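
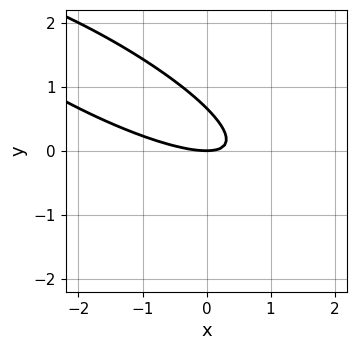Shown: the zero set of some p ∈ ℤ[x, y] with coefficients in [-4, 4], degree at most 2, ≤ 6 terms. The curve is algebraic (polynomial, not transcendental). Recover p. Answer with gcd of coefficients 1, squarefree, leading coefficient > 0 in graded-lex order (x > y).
(a) The degree is 2 — no degree-1 curve has this shape.
(b) Checking where it meets the axes: one x-axis crossing is at x = 0; it crosses the y-axis at the gridline y = 0.
(c) Fitting integer coefficients to these (and the overall shape) gives p.

x^2 + 3*x*y + 3*y^2 - 2*y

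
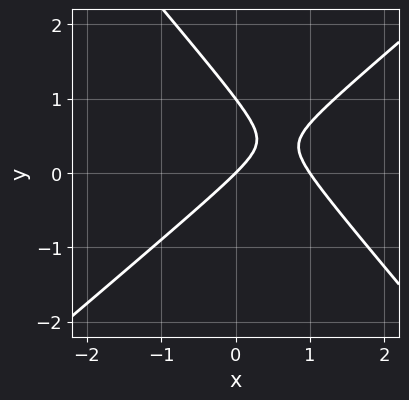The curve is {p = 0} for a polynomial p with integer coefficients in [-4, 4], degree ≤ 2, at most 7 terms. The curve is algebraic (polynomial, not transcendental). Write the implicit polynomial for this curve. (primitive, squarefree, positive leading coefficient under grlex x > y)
3*x^2 - x*y - 3*y^2 - 3*x + 3*y

1. deg p = 2. A generic line meets the curve in up to 2 points.
2. Reading off the gridlines: the y-axis gridline crossings are at y ∈ {0, 1}; the x-axis gridline crossings are at x ∈ {0, 1}.
3. Together with the visible shape, these determine p as stated.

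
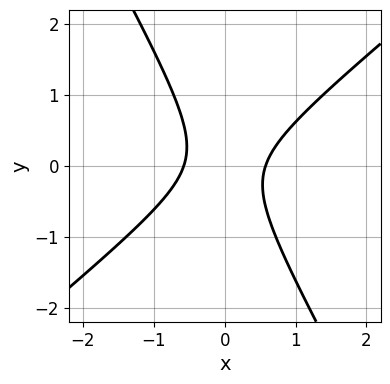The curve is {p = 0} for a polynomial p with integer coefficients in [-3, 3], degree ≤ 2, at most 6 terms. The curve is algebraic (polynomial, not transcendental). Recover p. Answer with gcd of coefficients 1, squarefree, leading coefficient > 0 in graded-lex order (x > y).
(a) deg p = 2.
(b) Observable constraints: no y-intercept at any integer in the box.
(c) These observations pin down the coefficients.

3*x^2 - 2*x*y - 2*y^2 - 1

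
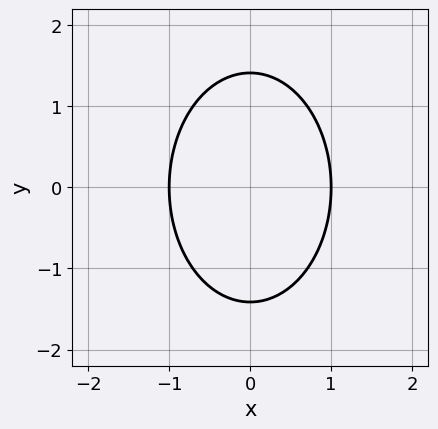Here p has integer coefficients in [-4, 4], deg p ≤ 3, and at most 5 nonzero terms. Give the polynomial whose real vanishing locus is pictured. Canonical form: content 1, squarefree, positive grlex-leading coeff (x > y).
2*x^2 + y^2 - 2

(a) deg p = 2.
(b) Symmetries: mirror symmetry x ↦ −x ⇒ only even powers of x; mirror symmetry y ↦ −y ⇒ only even powers of y.
(c) Observable constraints: among the integer gridlines, it crosses the x-axis at x ∈ {-1, 1}.
(d) The integer polynomial consistent with all of this is the stated p.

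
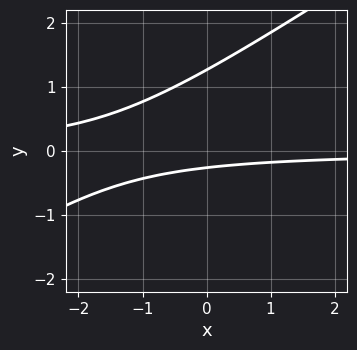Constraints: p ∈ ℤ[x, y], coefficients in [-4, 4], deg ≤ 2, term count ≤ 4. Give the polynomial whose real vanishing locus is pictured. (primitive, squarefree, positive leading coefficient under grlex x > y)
2*x*y - 3*y^2 + 3*y + 1

The degree is 2 — no degree-1 curve has this shape.
Against the integer gridlines: no x-intercept at any integer in the box.
Putting this together gives p.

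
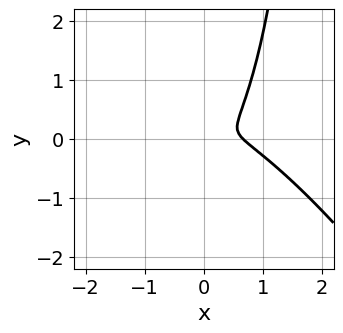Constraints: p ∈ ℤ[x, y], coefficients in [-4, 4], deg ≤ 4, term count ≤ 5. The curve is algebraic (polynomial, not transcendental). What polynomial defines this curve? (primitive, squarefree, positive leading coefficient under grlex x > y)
3*x^3 + 3*x^2*y + x*y^2 - 2*x^2 - 3*y^2

deg p = 3. The shape is more complex than any degree-2 curve.
Solving for integer coefficients yields p as stated.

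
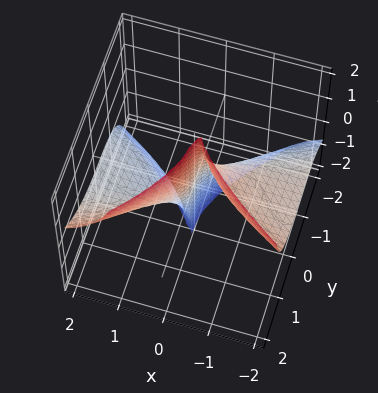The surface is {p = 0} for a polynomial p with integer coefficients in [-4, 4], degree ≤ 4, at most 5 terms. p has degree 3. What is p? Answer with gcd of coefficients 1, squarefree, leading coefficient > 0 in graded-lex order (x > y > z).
1. The degree is 3 — the shape is more complex than any degree-2 surface.
2. Against the integer gridlines: one x-axis crossing is at x = 0; every point of the z-axis in the box is on the surface.
3. Together with the visible shape, these determine p as stated.

3*x^2*z + 2*x*y*z - 2*y^3 + x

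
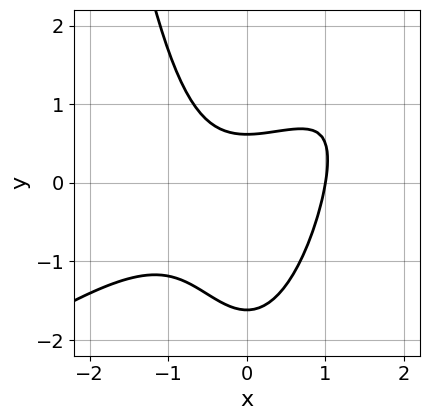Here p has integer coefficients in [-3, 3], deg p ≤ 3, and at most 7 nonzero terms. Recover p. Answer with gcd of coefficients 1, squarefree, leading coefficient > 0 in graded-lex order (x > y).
2*x^3 - 3*x^2*y + 2*y^2 + 2*y - 2

1. The degree is 3 — no degree-2 curve has this shape.
2. From the visible intercepts: it crosses the x-axis at the gridline x = 1.
3. Matching integer coefficients to the picture gives p.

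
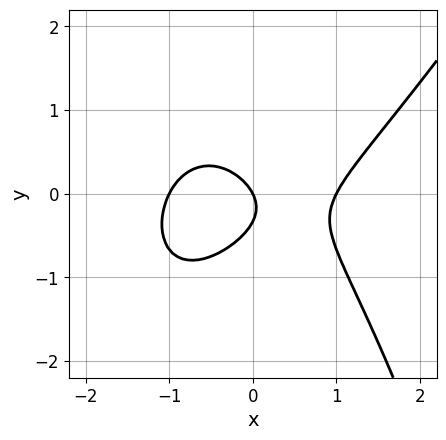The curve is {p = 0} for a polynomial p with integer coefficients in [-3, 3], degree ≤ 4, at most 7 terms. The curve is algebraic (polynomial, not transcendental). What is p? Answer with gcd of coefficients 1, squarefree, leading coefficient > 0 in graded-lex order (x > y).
2*x^3 - x^2*y - 3*y^2 - 2*x - y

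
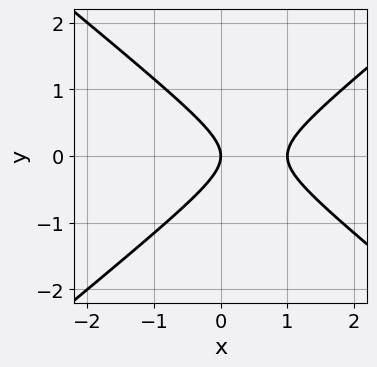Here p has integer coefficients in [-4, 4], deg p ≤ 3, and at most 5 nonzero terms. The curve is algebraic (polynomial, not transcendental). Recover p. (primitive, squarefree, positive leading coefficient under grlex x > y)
2*x^2 - 3*y^2 - 2*x

(a) The degree is 2 — the shape is more complex than any degree-1 curve.
(b) Symmetries: the y ↦ −y reflection is a symmetry, so y appears only in even powers.
(c) Observable constraints: it crosses the y-axis at the gridline y = 0; among the integer gridlines, it crosses the x-axis at x ∈ {0, 1}.
(d) Assembling these constraints gives the stated polynomial.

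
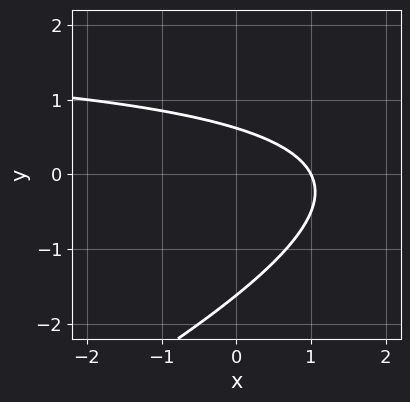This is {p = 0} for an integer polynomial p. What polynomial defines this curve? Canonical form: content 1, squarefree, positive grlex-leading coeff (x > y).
x*y - 2*y^2 - 2*x - 2*y + 2

(a) The degree is 2 — the shape is more complex than any degree-1 curve.
(b) Against the integer gridlines: it meets the x-axis at x = 1 (among the integer gridlines).
(c) Solving for integer coefficients yields p as stated.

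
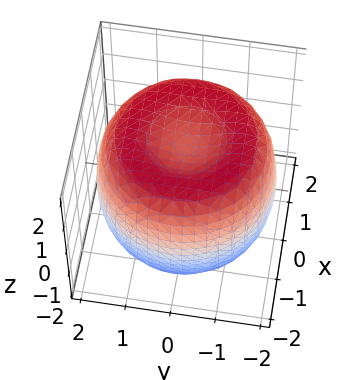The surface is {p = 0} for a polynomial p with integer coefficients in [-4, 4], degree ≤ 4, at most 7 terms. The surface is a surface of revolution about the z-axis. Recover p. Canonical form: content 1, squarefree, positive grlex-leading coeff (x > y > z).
deg p = 4.
Symmetry: the z-axis is an axis of rotation, so x and y enter only as x² + y².
Against the integer gridlines: a circular section at z = 0 has radius between 1 and 2.
Fitting integer coefficients to these (and the overall shape) gives p.

x^4 + 2*x^2*y^2 + y^4 - 3*x^2 - 3*y^2 + 2*z^2 - 3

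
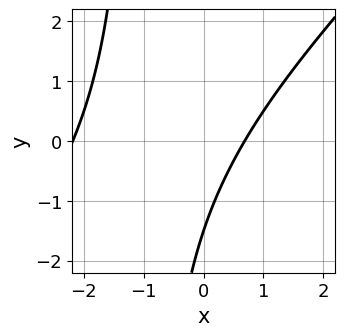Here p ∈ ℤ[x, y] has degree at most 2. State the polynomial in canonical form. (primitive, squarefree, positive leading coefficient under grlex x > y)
2*x^2 - 2*x*y + 3*x - 2*y - 3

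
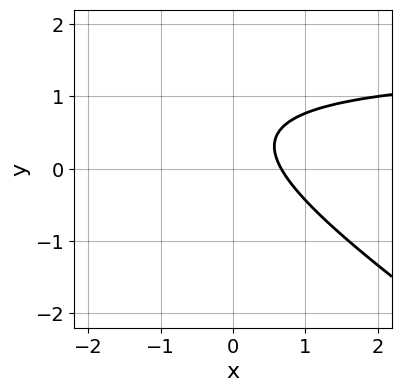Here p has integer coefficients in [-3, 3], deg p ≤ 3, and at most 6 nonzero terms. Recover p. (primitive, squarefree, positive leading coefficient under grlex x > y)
2*x*y + 3*y^2 - 3*x - 3*y + 2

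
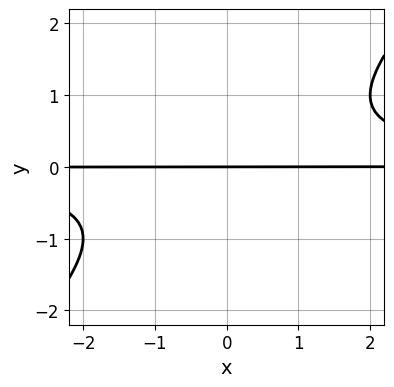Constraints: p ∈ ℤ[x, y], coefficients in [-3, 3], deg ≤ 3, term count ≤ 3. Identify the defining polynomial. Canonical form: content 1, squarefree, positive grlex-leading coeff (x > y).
x*y^2 - y^3 - y

1. The degree is 3 — a generic line meets the curve in up to 3 points.
2. Against the integer gridlines: every point of the x-axis in the box is on the curve; it crosses the y-axis at the gridline y = 0.
3. The integer polynomial consistent with all of this is the stated p.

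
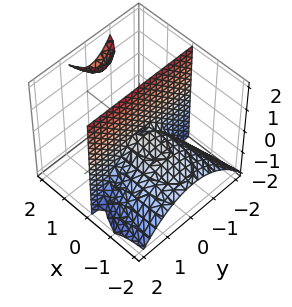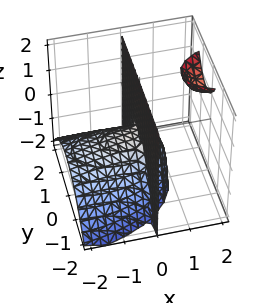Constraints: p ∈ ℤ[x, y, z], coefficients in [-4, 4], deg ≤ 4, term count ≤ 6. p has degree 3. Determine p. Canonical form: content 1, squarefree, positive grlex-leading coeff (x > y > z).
(a) There are 2 components. Treating them together as one polynomial.
(b) deg p = 3. A generic line meets the surface in up to 3 points.
(c) From the axis intercepts and sections: the visible z-axis segment lies entirely on the surface; every point of the y-axis in the box is on the surface; it crosses the x-axis at the gridline x = 0.
(d) Assembling these constraints gives the stated polynomial.

x^3 - 3*x^2*z + 3*x*y^2 + 3*x*z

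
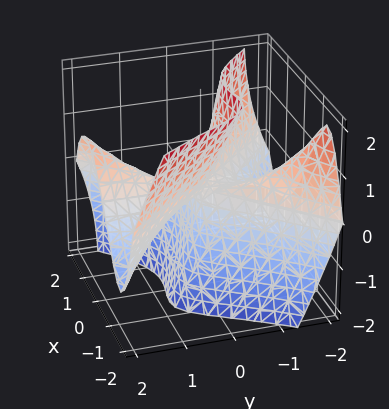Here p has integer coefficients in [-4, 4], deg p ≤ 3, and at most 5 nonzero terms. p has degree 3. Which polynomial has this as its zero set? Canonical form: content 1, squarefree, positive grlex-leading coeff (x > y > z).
deg p = 3. The shape is more complex than any degree-2 surface.
Observable constraints: every point of the y-axis in the box is on the surface; it crosses the z-axis at the gridline z = 0; one x-axis crossing is at x = 0.
Together with the visible shape, these determine p as stated.

2*x^3 - 2*x*y^2 + 3*y*z + z^2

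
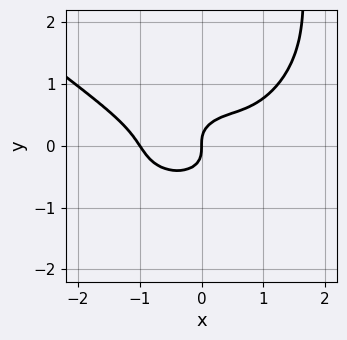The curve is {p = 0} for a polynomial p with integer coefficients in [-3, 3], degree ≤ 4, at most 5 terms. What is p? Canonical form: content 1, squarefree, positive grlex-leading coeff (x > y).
The degree is 4 — a generic line meets the curve in up to 4 points.
From the visible intercepts: it crosses the y-axis at the gridline y = 0; among the integer gridlines, it crosses the x-axis at x ∈ {-1, 0}.
The integer polynomial consistent with all of this is the stated p.

x^4 + 2*x*y^3 - 2*x^2*y - 3*y^3 + x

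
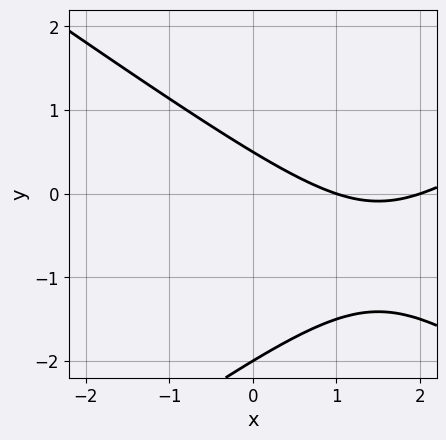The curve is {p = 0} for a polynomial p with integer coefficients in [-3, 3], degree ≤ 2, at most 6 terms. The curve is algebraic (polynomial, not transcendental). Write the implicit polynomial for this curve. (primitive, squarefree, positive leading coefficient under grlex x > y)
x^2 - 2*y^2 - 3*x - 3*y + 2

(a) The degree is 2 — a generic line meets the curve in up to 2 points.
(b) Observable constraints: among the integer gridlines, it crosses the x-axis at x ∈ {1, 2}; it meets the y-axis at y = -2 (among the integer gridlines).
(c) Fitting integer coefficients to these (and the overall shape) gives p.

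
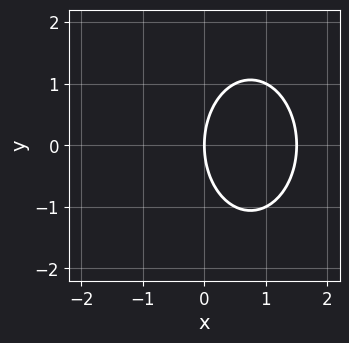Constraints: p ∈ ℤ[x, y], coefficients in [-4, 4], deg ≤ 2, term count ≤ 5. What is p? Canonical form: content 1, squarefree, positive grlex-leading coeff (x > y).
2*x^2 + y^2 - 3*x

First, degree: the shape is more complex than any degree-1 curve, so deg p = 2.
Then, symmetries: the y ↦ −y reflection is a symmetry, so y appears only in even powers.
Next, observable constraints: it crosses the y-axis at the gridline y = 0; it meets the x-axis at x = 0 (among the integer gridlines).
Finally, putting this together gives p.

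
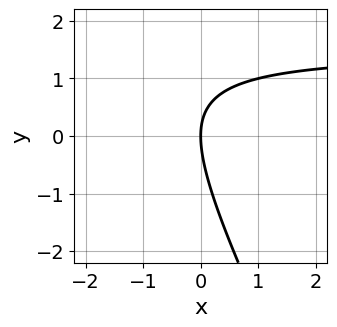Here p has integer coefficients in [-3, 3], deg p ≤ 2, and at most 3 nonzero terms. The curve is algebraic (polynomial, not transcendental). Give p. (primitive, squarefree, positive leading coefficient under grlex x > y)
2*x*y + y^2 - 3*x

1. The degree is 2 — a generic line meets the curve in up to 2 points.
2. Against the integer gridlines: it meets the y-axis at y = 0 (among the integer gridlines); it meets the x-axis at x = 0 (among the integer gridlines).
3. Fitting integer coefficients to these (and the overall shape) gives p.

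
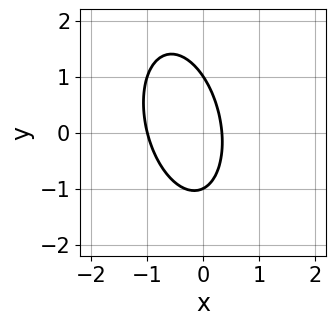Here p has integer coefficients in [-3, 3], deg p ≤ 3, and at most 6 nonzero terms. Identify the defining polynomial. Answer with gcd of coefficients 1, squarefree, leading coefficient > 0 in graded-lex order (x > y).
1. Degree: no degree-1 curve has this shape, so deg p = 2.
2. Against the integer gridlines: the y-axis gridline crossings are at y ∈ {-1, 1}; it meets the x-axis at x = -1 (among the integer gridlines).
3. Putting this together gives p.

3*x^2 + x*y + y^2 + 2*x - 1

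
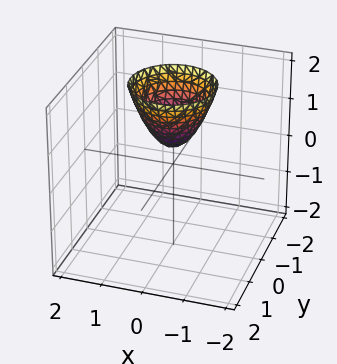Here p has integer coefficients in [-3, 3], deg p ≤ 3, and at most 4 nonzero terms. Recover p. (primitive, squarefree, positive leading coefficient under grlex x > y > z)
3*x^2 + 3*y^2 - 2*z + 1

First, the degree is 2 — a generic line meets the surface in up to 2 points.
Then, symmetries: rotational symmetry about the z-axis ⇒ p depends on x, y only through x² + y².
Then, from the visible intercepts: the surface avoids every integer x-axis point in the box; a circular section at z = 2 has radius exactly 1; it misses every integer gridline on the y-axis.
Finally, the integer polynomial consistent with all of this is the stated p.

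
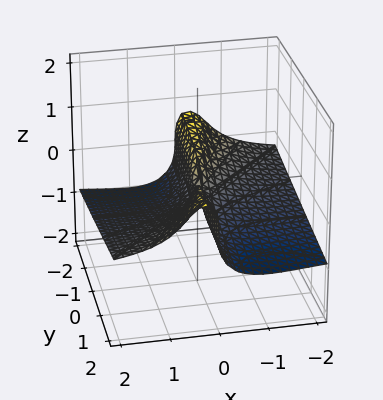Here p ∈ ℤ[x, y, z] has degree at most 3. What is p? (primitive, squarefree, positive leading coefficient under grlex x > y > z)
3*x^2*z + z^3 + 2*x^2 - x*y

First, deg p = 3.
Then, checking where it meets the axes: one x-axis crossing is at x = 0; one z-axis crossing is at z = 0.
Finally, fitting integer coefficients to these (and the overall shape) gives p.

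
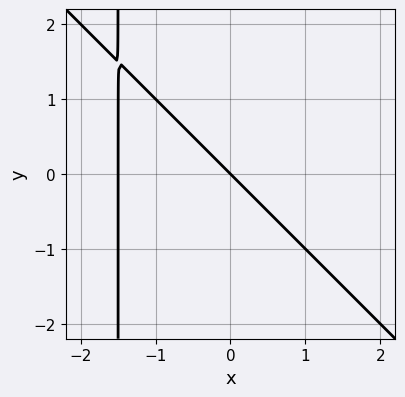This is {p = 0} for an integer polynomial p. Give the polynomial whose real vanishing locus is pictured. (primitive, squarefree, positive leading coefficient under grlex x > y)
2*x^2 + 2*x*y + 3*x + 3*y

Degree: no degree-1 curve has this shape, so deg p = 2.
Observable constraints: one y-axis crossing is at y = 0; it crosses the x-axis at the gridline x = 0.
These observations pin down the coefficients.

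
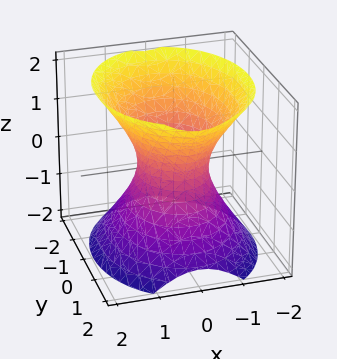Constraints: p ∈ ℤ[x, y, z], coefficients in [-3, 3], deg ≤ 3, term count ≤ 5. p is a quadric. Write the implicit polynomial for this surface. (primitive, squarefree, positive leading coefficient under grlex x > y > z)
3*x^2 + 2*y^2 - 2*z^2 - 2

Degree: one connected sheet with a waist; a quadric, so deg p = 2.
Symmetries: it's symmetric under x → −x, forcing even powers of x; the y ↦ −y reflection is a symmetry, so y appears only in even powers; mirror symmetry z ↦ −z ⇒ only even powers of z.
Reading off the gridlines: the y-axis gridline crossings are at y ∈ {-1, 1}; the surface avoids every integer z-axis point in the box.
Putting this together gives p.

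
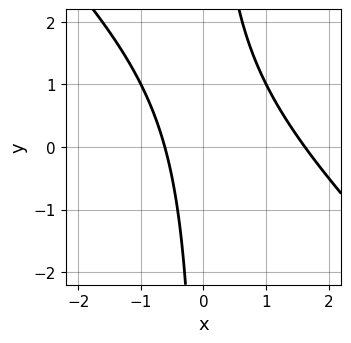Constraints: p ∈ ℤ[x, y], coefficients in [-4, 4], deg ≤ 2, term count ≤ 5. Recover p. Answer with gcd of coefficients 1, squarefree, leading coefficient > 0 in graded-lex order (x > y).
x^2 + x*y - x - 1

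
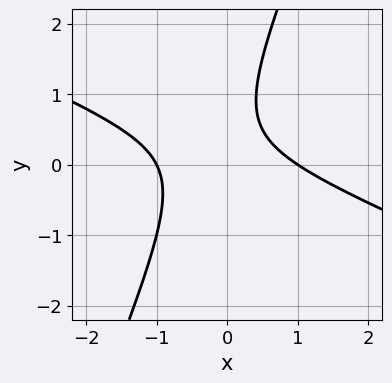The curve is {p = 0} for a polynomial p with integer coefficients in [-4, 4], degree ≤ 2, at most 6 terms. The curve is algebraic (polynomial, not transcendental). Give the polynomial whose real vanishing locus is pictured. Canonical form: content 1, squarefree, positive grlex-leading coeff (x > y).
x^2 + 2*x*y - y^2 + y - 1

1. The degree is 2 — the shape is more complex than any degree-1 curve.
2. From the visible intercepts: the curve avoids every integer y-axis point in the box; among the integer gridlines, it crosses the x-axis at x ∈ {-1, 1}.
3. The integer polynomial consistent with all of this is the stated p.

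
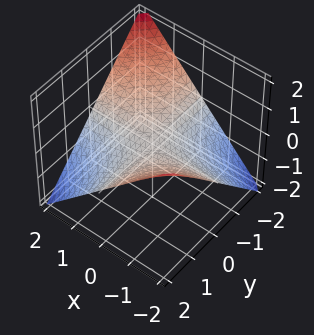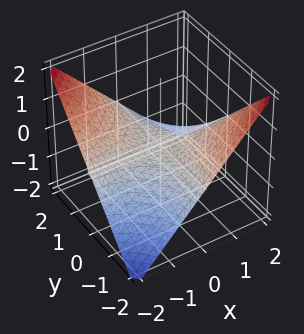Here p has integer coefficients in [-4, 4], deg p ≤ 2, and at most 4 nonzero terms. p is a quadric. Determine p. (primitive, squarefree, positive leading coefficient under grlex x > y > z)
x*y + 2*z

Degree: a hyperbolic paraboloid; a quadric, so deg p = 2.
Checking where it meets the axes: it crosses the z-axis at the gridline z = 0; every point of the y-axis in the box is on the surface.
Matching integer coefficients to the picture gives p.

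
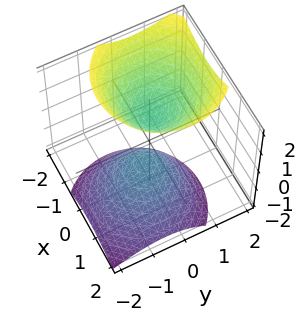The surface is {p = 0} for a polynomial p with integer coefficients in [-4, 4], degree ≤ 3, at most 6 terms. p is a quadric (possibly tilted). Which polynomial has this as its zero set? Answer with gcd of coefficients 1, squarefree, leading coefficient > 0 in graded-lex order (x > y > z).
I count 2 distinct pieces. Treating them together as one polynomial.
deg p = 2. No degree-1 surface has this shape.
Observable constraints: it misses every integer gridline on the x-axis; no y-intercept at any integer in the box.
Fitting integer coefficients to these (and the overall shape) gives p.

3*x^2 + 2*x*z + 3*y^2 - 2*y*z - 2*z^2 + 1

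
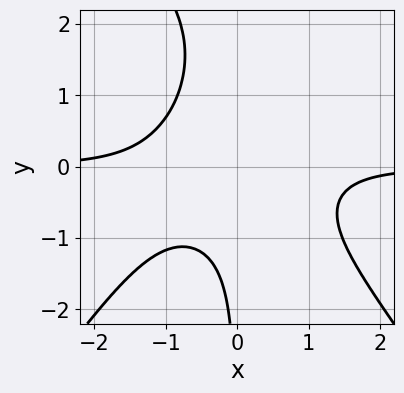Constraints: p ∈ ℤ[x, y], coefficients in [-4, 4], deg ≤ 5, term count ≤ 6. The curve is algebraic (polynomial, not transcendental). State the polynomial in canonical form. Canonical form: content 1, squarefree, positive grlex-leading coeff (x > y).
(a) The degree is 4 — no degree-3 curve has this shape.
(b) Against the integer gridlines: it misses every integer gridline on the y-axis; no x-intercept at any integer in the box.
(c) Putting this together gives p.

2*x^3*y - x*y^3 + 2*x*y^2 + 2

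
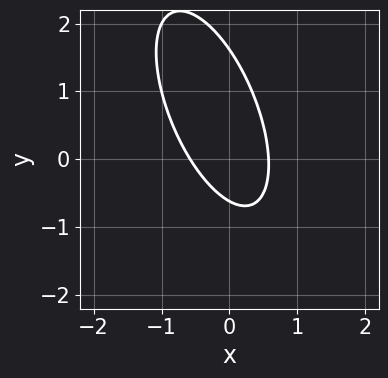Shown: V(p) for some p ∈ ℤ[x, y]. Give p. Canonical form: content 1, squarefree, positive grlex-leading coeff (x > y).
The degree is 2 — the shape is more complex than any degree-1 curve.
Solving for integer coefficients yields p as stated.

3*x^2 + 2*x*y + y^2 - y - 1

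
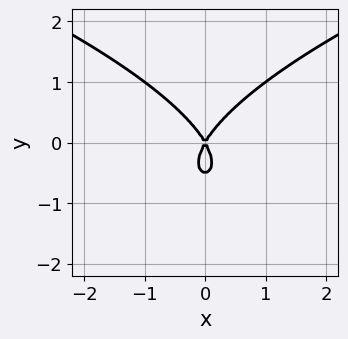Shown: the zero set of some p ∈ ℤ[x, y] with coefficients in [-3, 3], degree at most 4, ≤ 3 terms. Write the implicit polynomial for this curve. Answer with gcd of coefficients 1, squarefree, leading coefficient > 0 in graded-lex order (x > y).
2*y^3 - 3*x^2 + y^2

1. The degree is 3 — a generic line meets the curve in up to 3 points.
2. Symmetries: it's symmetric under x → −x, forcing even powers of x.
3. Observable constraints: one y-axis crossing is at y = 0; one x-axis crossing is at x = 0.
4. Together with the visible shape, these determine p as stated.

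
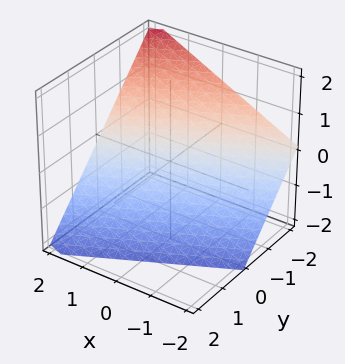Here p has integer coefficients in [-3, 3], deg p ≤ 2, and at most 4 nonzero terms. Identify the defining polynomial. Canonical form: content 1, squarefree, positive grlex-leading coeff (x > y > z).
x - 2*y - 2*z - 2

1. Degree: every cross-section is a straight line — this is a plane, so deg p = 1.
2. Reading off the gridlines: it crosses the y-axis at the gridline y = -1; it meets the z-axis at z = -1 (among the integer gridlines); it crosses the x-axis at the gridline x = 2.
3. Together with the visible shape, these determine p as stated.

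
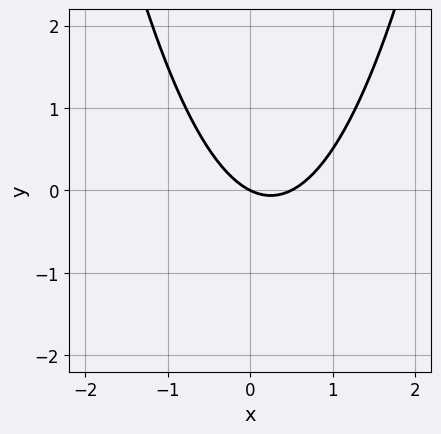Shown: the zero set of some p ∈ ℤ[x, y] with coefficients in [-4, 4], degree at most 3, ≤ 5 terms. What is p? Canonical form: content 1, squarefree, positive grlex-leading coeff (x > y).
2*x^2 - x - 2*y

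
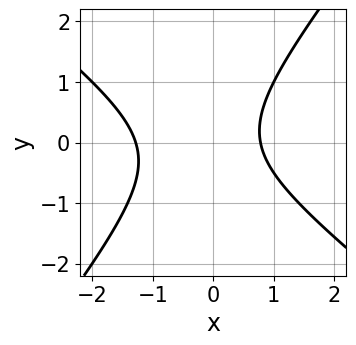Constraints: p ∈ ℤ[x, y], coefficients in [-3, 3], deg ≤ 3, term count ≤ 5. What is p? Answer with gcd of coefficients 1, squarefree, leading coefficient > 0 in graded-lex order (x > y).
2*x^2 + x*y - 2*y^2 + x - 2

1. The degree is 2 — no degree-1 curve has this shape.
2. From the visible intercepts: it misses every integer gridline on the y-axis.
3. Solving for integer coefficients yields p as stated.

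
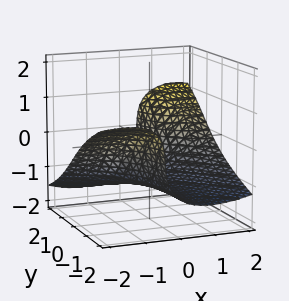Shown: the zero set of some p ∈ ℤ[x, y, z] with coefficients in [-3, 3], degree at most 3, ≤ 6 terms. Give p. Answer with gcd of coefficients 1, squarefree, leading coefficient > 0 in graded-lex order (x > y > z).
2*x^2*z - x*z^2 + 2*z^3 - 3*x*y + 3

The degree is 3 — the shape is more complex than any degree-2 surface.
From the axis intercepts and sections: no y-intercept at any integer in the box; no x-intercept at any integer in the box.
Matching integer coefficients to the picture gives p.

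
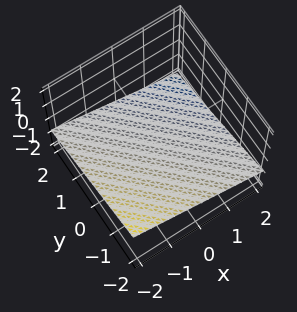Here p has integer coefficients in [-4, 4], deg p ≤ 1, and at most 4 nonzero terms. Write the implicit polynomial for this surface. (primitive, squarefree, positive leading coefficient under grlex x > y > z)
x + y + 3*z + 2

1. Degree: the surface is flat (a plane), so deg p = 1.
2. From the visible intercepts: one y-axis crossing is at y = -2; one x-axis crossing is at x = -2.
3. Putting this together gives p.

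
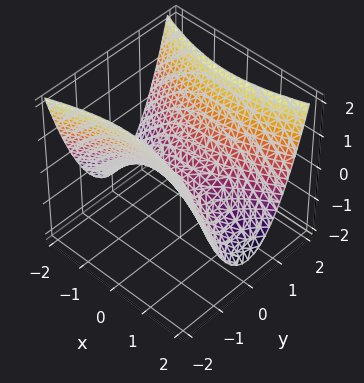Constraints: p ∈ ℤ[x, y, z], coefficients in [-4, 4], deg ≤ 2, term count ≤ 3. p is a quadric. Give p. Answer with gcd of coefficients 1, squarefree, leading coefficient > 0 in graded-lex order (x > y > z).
(a) The degree is 2 — a hyperbolic paraboloid; a quadric.
(b) Symmetries: the x ↦ −x reflection is a symmetry, so x appears only in even powers; mirror symmetry y ↦ −y ⇒ only even powers of y.
(c) Checking where it meets the axes: it crosses the z-axis at the gridline z = 0; it meets the x-axis at x = 0 (among the integer gridlines); one y-axis crossing is at y = 0.
(d) Matching integer coefficients to the picture gives p.

x^2 - 3*y^2 + 3*z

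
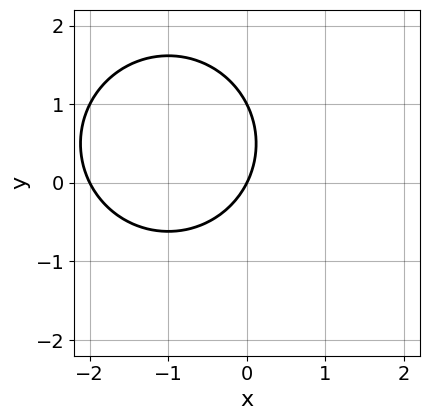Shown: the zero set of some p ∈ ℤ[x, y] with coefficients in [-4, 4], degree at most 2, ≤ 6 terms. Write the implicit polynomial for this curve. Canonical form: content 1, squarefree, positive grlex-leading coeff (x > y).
x^2 + y^2 + 2*x - y

The degree is 2 — a generic line meets the curve in up to 2 points.
Against the integer gridlines: among the integer gridlines, it crosses the y-axis at y ∈ {0, 1}; the x-axis gridline crossings are at x ∈ {-2, 0}.
These observations pin down the coefficients.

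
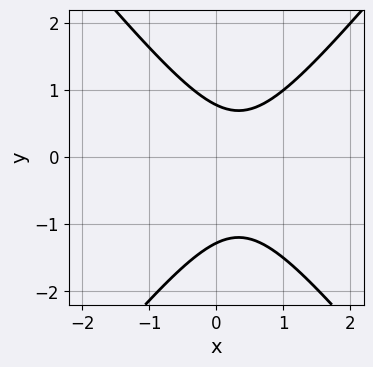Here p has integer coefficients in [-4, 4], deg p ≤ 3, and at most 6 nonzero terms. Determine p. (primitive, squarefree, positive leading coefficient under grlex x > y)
3*x^2 - 2*y^2 - 2*x - y + 2

1. deg p = 2.
2. From the visible intercepts: it misses every integer gridline on the x-axis.
3. Putting this together gives p.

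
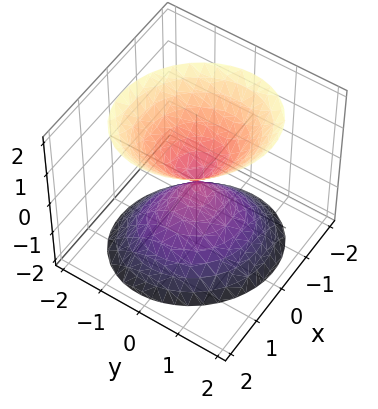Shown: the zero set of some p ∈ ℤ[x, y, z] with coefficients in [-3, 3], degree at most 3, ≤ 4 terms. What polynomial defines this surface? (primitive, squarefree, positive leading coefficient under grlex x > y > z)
1. The picture has 2 separate pieces.
2. Degree: the shape is more complex than any degree-1 surface, so deg p = 2.
3. Against the integer gridlines: one x-axis crossing is at x = 0; it meets the z-axis at z = 0 (among the integer gridlines); it meets the y-axis at y = 0 (among the integer gridlines).
4. Together with the visible shape, these determine p as stated.

3*x^2 + x*y + 3*y^2 - 2*z^2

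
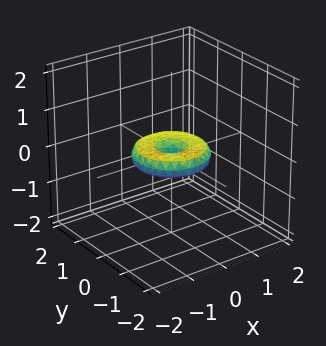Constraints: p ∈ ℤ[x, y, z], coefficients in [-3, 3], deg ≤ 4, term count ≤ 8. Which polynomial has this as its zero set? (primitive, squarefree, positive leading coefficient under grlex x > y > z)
deg p = 4. The shape is more complex than any degree-3 surface.
By symmetry, every cross-section ⟂ z is a circle, so x, y appear only via x² + y².
Checking where it meets the axes: the y-axis gridline crossings are at y ∈ {-1, 0, 1}; the x-axis gridline crossings are at x ∈ {-1, 0, 1}; it meets the z-axis at z = 0 (among the integer gridlines); a circular section at z = 0 has radius exactly 1.
Fitting integer coefficients to these (and the overall shape) gives p.

x^4 + 2*x^2*y^2 + y^4 - x^2 - y^2 + 3*z^2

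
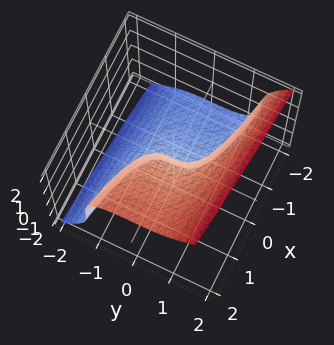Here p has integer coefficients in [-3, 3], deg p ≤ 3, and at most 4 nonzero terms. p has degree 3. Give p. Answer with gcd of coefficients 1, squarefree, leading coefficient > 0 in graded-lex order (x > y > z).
3*y^3 - 2*z^3 + 3*x

1. Degree: a generic line meets the surface in up to 3 points, so deg p = 3.
2. Checking where it meets the axes: it meets the z-axis at z = 0 (among the integer gridlines); it meets the y-axis at y = 0 (among the integer gridlines).
3. The integer polynomial consistent with all of this is the stated p.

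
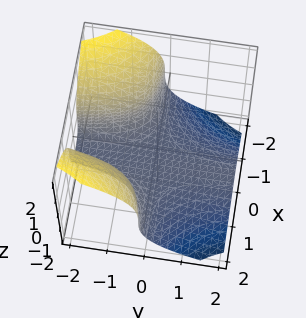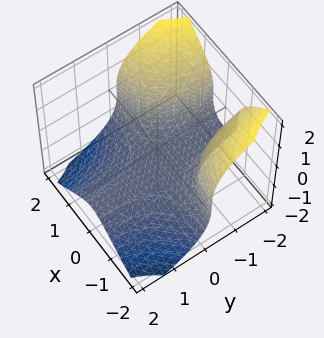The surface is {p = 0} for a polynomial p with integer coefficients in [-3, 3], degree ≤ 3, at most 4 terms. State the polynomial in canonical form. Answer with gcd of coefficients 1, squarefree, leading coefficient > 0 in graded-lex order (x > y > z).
3*x^2*y + 2*z^3 + 2

1. Degree: no degree-2 surface has this shape, so deg p = 3.
2. Checking where it meets the axes: one z-axis crossing is at z = -1; it misses every integer gridline on the y-axis; no x-intercept at any integer in the box.
3. The integer polynomial consistent with all of this is the stated p.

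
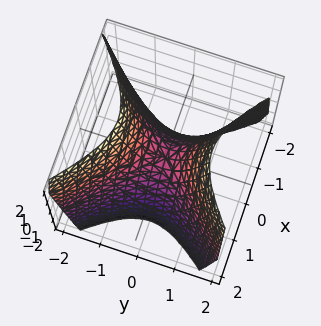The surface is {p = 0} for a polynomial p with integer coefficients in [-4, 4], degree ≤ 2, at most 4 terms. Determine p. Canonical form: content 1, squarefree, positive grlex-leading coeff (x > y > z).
3*x^2 - 3*y^2 + 2*z

1. deg p = 2. A hyperbolic paraboloid; a quadric.
2. Symmetries: mirror symmetry x ↦ −x ⇒ only even powers of x; the y ↦ −y reflection is a symmetry, so y appears only in even powers.
3. Checking where it meets the axes: it meets the x-axis at x = 0 (among the integer gridlines); one y-axis crossing is at y = 0.
4. These observations pin down the coefficients.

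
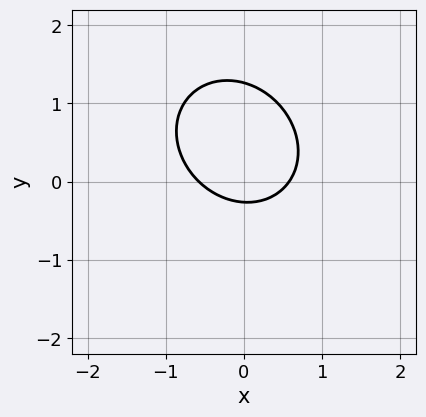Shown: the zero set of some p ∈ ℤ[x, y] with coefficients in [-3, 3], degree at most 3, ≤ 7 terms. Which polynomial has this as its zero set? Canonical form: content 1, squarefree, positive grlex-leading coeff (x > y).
(a) The degree is 2 — the shape is more complex than any degree-1 curve.
(b) Putting this together gives p.

3*x^2 + x*y + 3*y^2 - 3*y - 1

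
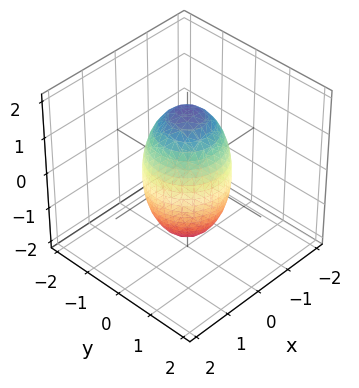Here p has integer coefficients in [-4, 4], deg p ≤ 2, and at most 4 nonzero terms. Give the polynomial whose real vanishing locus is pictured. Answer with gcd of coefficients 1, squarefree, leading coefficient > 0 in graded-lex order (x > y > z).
(a) Degree: the shape is more complex than any degree-1 surface, so deg p = 2.
(b) Symmetry: the surface is invariant under rotation about z: p = q(x² + y², z).
(c) From the axis intercepts and sections: among the integer gridlines, it crosses the y-axis at y ∈ {-1, 1}; among the integer gridlines, it crosses the x-axis at x ∈ {-1, 1}.
(d) The integer polynomial consistent with all of this is the stated p.

3*x^2 + 3*y^2 + z^2 - 3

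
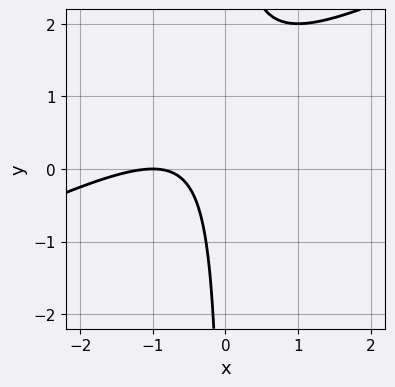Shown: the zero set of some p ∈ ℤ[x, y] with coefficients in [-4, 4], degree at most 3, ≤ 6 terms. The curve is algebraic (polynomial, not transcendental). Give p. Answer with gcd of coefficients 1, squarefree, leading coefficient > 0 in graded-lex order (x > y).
x^2 - 2*x*y + 2*x + 1

1. The degree is 2 — no degree-1 curve has this shape.
2. Observable constraints: it misses every integer gridline on the y-axis; it meets the x-axis at x = -1 (among the integer gridlines).
3. Solving for integer coefficients yields p as stated.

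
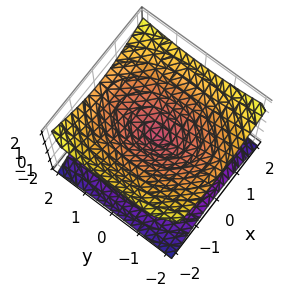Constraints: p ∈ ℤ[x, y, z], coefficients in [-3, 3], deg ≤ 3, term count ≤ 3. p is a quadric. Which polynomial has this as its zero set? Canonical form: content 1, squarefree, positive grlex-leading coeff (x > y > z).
2*x^2 + y^2 - 3*z^2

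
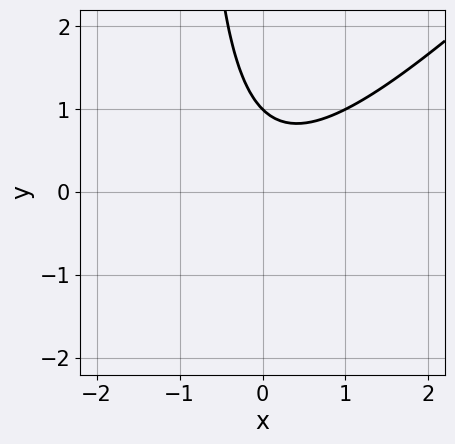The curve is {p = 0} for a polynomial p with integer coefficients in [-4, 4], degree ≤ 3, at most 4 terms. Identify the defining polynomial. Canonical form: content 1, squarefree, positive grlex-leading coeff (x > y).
(a) deg p = 2. A generic line meets the curve in up to 2 points.
(b) Observable constraints: it misses every integer gridline on the x-axis; it meets the y-axis at y = 1 (among the integer gridlines).
(c) These observations pin down the coefficients.

x^2 - x*y - y + 1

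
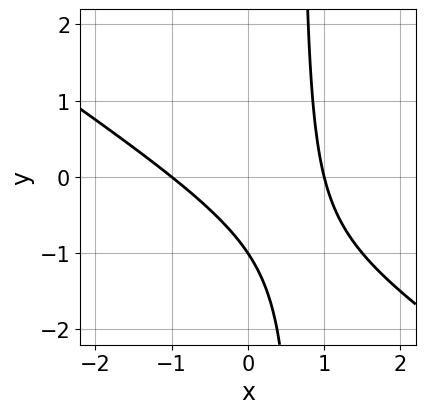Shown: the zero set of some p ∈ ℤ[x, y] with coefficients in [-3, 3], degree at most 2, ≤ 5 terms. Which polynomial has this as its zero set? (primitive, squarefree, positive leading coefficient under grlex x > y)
First, deg p = 2. A generic line meets the curve in up to 2 points.
Then, reading off the gridlines: it crosses the y-axis at the gridline y = -1; the x-axis gridline crossings are at x ∈ {-1, 1}.
Finally, putting this together gives p.

2*x^2 + 3*x*y - 2*y - 2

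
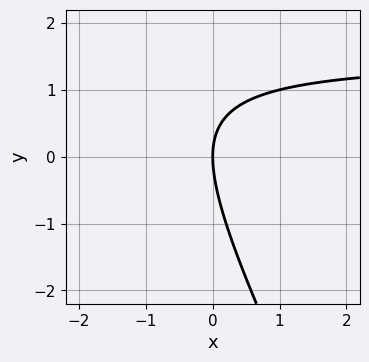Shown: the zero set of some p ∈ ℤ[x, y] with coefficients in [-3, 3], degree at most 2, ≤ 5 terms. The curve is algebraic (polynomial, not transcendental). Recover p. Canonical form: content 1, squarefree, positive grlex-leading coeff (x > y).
2*x*y + y^2 - 3*x

(a) deg p = 2.
(b) Checking where it meets the axes: it meets the y-axis at y = 0 (among the integer gridlines); it crosses the x-axis at the gridline x = 0.
(c) Matching integer coefficients to the picture gives p.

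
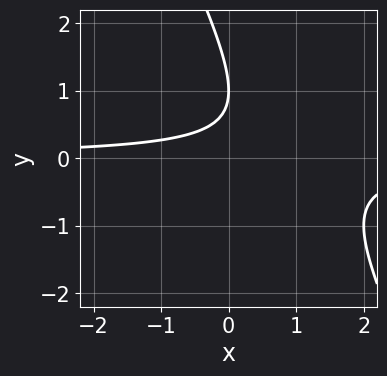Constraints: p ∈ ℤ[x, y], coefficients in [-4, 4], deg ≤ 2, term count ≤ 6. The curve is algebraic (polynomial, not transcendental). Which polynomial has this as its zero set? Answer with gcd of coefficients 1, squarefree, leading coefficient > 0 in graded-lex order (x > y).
1. Degree: a generic line meets the curve in up to 2 points, so deg p = 2.
2. Reading off the gridlines: it meets the y-axis at y = 1 (among the integer gridlines); no x-intercept at any integer in the box.
3. Assembling these constraints gives the stated polynomial.

2*x*y + y^2 - 2*y + 1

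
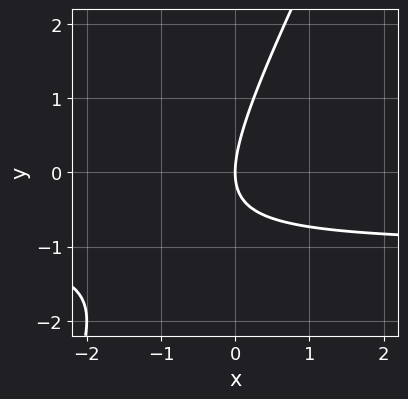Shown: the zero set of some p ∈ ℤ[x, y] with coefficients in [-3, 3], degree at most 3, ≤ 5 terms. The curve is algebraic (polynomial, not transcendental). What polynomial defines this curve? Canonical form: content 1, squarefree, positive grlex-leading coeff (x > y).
2*x*y - y^2 + 2*x

1. Degree: no degree-1 curve has this shape, so deg p = 2.
2. From the axis intercepts and sections: it meets the y-axis at y = 0 (among the integer gridlines); one x-axis crossing is at x = 0.
3. Assembling these constraints gives the stated polynomial.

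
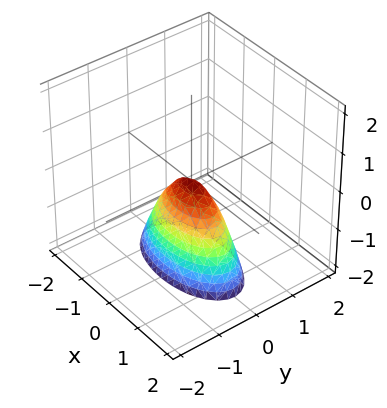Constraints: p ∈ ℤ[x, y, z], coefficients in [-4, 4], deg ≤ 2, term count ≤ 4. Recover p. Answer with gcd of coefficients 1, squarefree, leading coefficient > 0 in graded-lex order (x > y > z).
x^2 + 3*y^2 + z

1. deg p = 2. A single bowl opening along one axis; a quadric.
2. Symmetries: mirror symmetry x ↦ −x ⇒ only even powers of x; it's symmetric under y → −y, forcing even powers of y.
3. From the axis intercepts and sections: it meets the x-axis at x = 0 (among the integer gridlines); it meets the y-axis at y = 0 (among the integer gridlines); it crosses the z-axis at the gridline z = 0.
4. Fitting integer coefficients to these (and the overall shape) gives p.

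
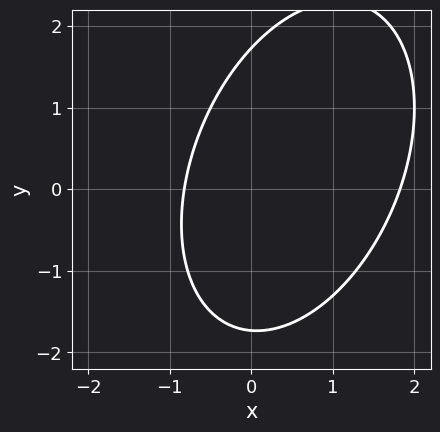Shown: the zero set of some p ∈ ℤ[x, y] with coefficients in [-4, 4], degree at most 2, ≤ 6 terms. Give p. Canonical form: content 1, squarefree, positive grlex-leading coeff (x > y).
The degree is 2 — a generic line meets the curve in up to 2 points.
The integer polynomial consistent with all of this is the stated p.

2*x^2 - x*y + y^2 - 2*x - 3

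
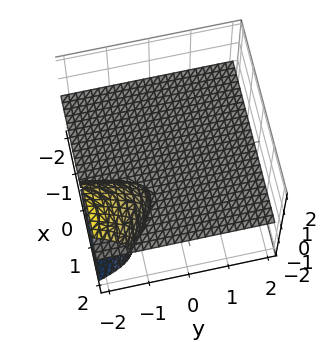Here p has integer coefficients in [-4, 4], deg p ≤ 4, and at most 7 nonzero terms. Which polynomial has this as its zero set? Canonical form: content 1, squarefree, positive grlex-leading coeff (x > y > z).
First, there are 2 components. Treating them together as one polynomial.
Next, the degree is 3 — no degree-2 surface has this shape.
Next, observable constraints: the visible y-axis segment lies entirely on the surface; every point of the x-axis in the box is on the surface; it crosses the z-axis at the gridline z = 0.
Finally, matching integer coefficients to the picture gives p.

3*x^2*z + 3*x*y*z + 2*z^3 - 3*x*z + 2*z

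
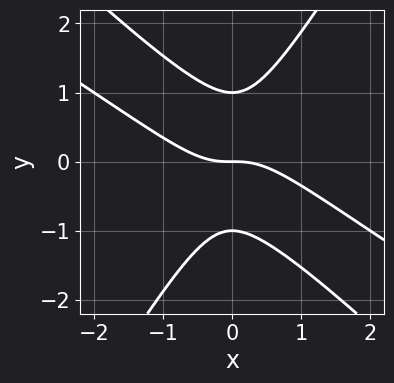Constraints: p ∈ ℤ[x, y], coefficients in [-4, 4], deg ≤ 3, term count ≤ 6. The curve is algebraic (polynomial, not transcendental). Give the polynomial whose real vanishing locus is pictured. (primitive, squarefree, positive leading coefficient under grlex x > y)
Degree: a generic line meets the curve in up to 3 points, so deg p = 3.
Reading off the gridlines: among the integer gridlines, it crosses the y-axis at y ∈ {-1, 0, 1}; it meets the x-axis at x = 0 (among the integer gridlines).
Solving for integer coefficients yields p as stated.

x^3 + 2*x^2*y - y^3 + y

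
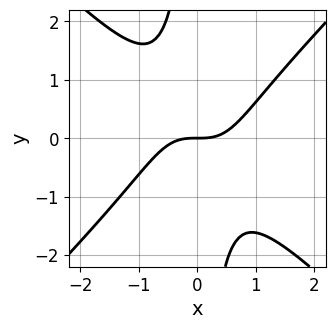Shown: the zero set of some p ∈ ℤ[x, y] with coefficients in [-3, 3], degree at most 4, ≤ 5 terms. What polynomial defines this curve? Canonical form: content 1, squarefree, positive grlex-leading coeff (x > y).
x^3 - x*y^2 - y

1. deg p = 3.
2. Against the integer gridlines: it crosses the y-axis at the gridline y = 0; it meets the x-axis at x = 0 (among the integer gridlines).
3. These observations pin down the coefficients.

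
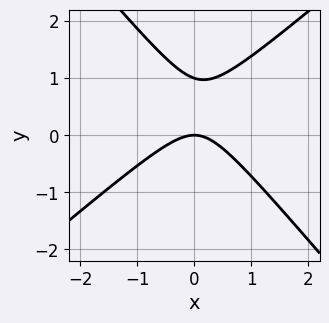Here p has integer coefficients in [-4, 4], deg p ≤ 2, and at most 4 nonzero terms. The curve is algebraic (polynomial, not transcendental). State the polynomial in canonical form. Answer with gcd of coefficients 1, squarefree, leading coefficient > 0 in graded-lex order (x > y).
1. The degree is 2 — the shape is more complex than any degree-1 curve.
2. From the axis intercepts and sections: one x-axis crossing is at x = 0; among the integer gridlines, it crosses the y-axis at y ∈ {0, 1}.
3. Assembling these constraints gives the stated polynomial.

3*x^2 - x*y - 3*y^2 + 3*y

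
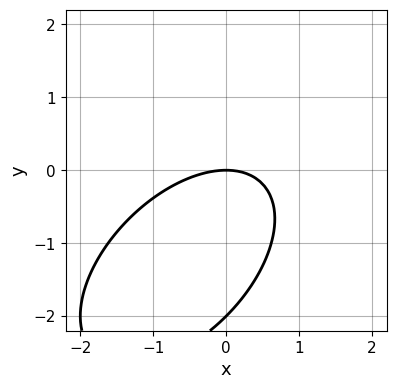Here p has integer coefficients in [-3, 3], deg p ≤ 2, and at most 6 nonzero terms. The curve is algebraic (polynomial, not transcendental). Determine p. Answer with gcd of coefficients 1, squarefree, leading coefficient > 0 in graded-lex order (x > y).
(a) deg p = 2.
(b) Against the integer gridlines: among the integer gridlines, it crosses the y-axis at y ∈ {-2, 0}; it meets the x-axis at x = 0 (among the integer gridlines).
(c) Matching integer coefficients to the picture gives p.

x^2 - x*y + y^2 + 2*y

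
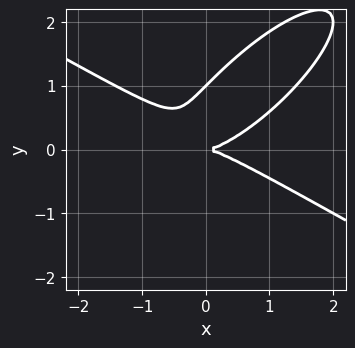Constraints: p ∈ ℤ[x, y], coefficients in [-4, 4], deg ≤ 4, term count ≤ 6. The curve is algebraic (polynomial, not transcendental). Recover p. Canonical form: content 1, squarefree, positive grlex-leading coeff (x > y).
x^3 - 2*x*y^2 + 2*y^3 - 2*y^2

deg p = 3. No degree-2 curve has this shape.
Reading off the gridlines: one x-axis crossing is at x = 0; among the integer gridlines, it crosses the y-axis at y ∈ {0, 1}.
Assembling these constraints gives the stated polynomial.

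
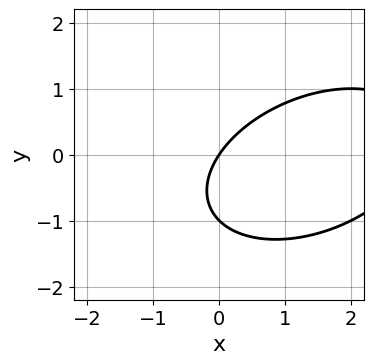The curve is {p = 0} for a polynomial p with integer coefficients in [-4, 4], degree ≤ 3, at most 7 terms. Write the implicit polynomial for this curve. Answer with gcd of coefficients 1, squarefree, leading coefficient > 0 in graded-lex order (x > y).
x^2 - x*y + 2*y^2 - 3*x + 2*y

First, deg p = 2.
Next, from the axis intercepts and sections: the y-axis gridline crossings are at y ∈ {-1, 0}; it meets the x-axis at x = 0 (among the integer gridlines).
Finally, matching integer coefficients to the picture gives p.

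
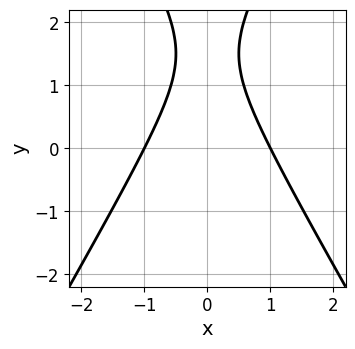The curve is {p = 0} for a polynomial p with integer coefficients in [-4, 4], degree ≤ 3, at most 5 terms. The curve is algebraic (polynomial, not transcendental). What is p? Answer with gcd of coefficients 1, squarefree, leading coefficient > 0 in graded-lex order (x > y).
3*x^2 - y^2 + 3*y - 3

Degree: a generic line meets the curve in up to 2 points, so deg p = 2.
Symmetries: it's symmetric under x → −x, forcing even powers of x.
Against the integer gridlines: the x-axis gridline crossings are at x ∈ {-1, 1}; it misses every integer gridline on the y-axis.
The integer polynomial consistent with all of this is the stated p.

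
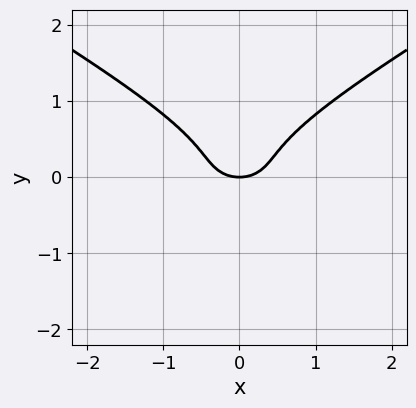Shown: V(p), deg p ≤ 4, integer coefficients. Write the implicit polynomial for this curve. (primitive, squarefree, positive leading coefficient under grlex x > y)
x^2*y - 3*y^3 + x^2 + y^2 - y

deg p = 3. No degree-2 curve has this shape.
Symmetries: mirror symmetry x ↦ −x ⇒ only even powers of x.
From the visible intercepts: one x-axis crossing is at x = 0; it crosses the y-axis at the gridline y = 0.
Solving for integer coefficients yields p as stated.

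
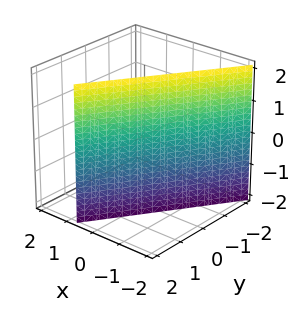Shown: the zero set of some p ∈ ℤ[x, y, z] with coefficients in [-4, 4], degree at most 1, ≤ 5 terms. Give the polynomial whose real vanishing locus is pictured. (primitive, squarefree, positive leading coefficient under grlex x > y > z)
3*x - 2*y + 2

Degree: every cross-section is a straight line — this is a plane, so deg p = 1.
Observable constraints: it misses every integer gridline on the z-axis; it crosses the y-axis at the gridline y = 1.
Putting this together gives p.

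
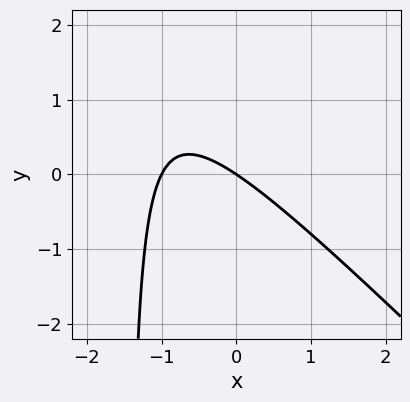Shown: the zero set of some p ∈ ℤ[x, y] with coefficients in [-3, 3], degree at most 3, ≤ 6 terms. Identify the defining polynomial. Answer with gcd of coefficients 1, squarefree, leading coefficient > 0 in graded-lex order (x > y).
(a) deg p = 2. The shape is more complex than any degree-1 curve.
(b) Observable constraints: among the integer gridlines, it crosses the x-axis at x ∈ {-1, 0}; one y-axis crossing is at y = 0.
(c) Fitting integer coefficients to these (and the overall shape) gives p.

2*x^2 + 2*x*y + 2*x + 3*y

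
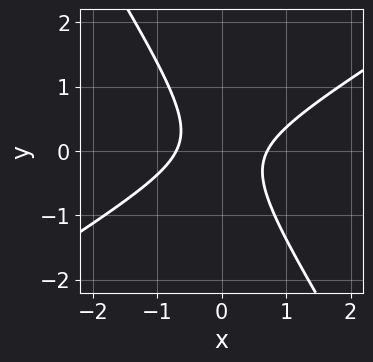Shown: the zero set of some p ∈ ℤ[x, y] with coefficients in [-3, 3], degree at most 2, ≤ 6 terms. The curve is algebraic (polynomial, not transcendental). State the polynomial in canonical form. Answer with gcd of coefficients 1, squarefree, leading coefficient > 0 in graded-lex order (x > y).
(a) deg p = 2. No degree-1 curve has this shape.
(b) Against the integer gridlines: it misses every integer gridline on the y-axis.
(c) Putting this together gives p.

2*x^2 - 2*x*y - 2*y^2 - 1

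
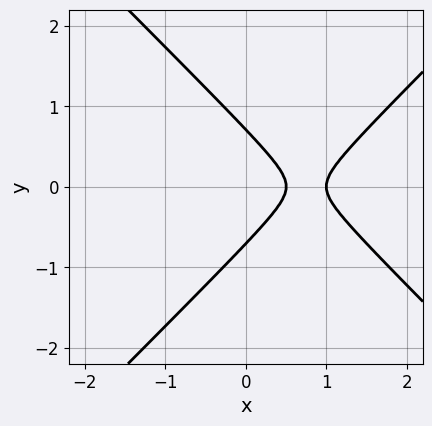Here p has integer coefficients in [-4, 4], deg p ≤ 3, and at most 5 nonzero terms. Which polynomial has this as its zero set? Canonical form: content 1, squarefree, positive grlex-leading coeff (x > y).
2*x^2 - 2*y^2 - 3*x + 1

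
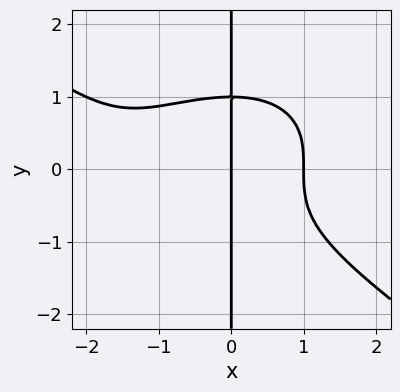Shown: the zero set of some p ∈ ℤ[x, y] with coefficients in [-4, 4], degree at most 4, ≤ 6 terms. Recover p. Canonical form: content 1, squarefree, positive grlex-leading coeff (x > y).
x^4 + 3*x*y^3 + 2*x^3 - 3*x

1. Degree: a generic line meets the curve in up to 4 points, so deg p = 4.
2. Reading off the gridlines: the x-axis gridline crossings are at x ∈ {0, 1}; every point of the y-axis in the box is on the curve.
3. The integer polynomial consistent with all of this is the stated p.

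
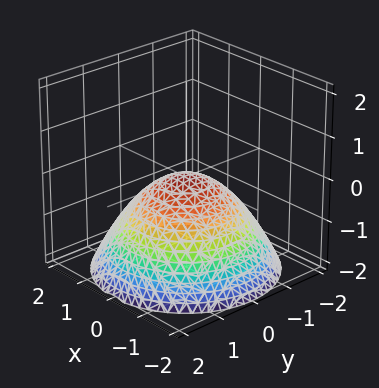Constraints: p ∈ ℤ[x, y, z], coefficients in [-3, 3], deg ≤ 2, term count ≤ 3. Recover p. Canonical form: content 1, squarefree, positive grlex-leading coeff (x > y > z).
x^2 + y^2 + 2*z

First, degree: a single bowl opening along one axis; a quadric, so deg p = 2.
Next, symmetry: the surface is invariant under rotation about z: p = q(x² + y², z).
Then, against the integer gridlines: one z-axis crossing is at z = 0; a circular section at z = -1 has radius between 1 and 2; one y-axis crossing is at y = 0; it meets the x-axis at x = 0 (among the integer gridlines).
Finally, the integer polynomial consistent with all of this is the stated p.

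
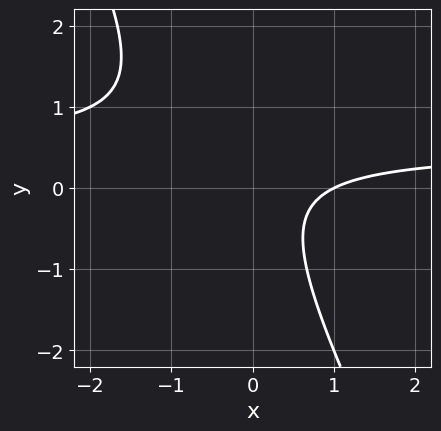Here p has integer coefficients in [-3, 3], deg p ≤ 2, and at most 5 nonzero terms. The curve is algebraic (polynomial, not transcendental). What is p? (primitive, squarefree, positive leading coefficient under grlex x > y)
1. The degree is 2 — a generic line meets the curve in up to 2 points.
2. Reading off the gridlines: it misses every integer gridline on the y-axis; it crosses the x-axis at the gridline x = 1.
3. These observations pin down the coefficients.

2*x*y + y^2 - x + 1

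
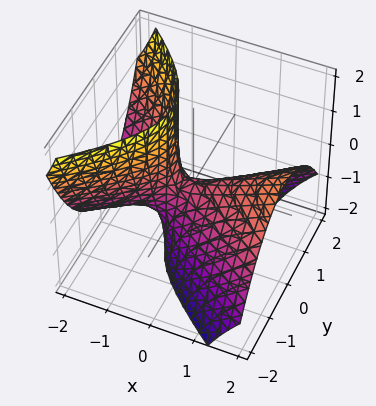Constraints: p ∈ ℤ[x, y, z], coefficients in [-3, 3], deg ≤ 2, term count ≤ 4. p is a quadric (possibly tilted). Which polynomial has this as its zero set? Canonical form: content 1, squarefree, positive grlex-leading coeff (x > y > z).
1. Degree: the shape is more complex than any degree-1 surface, so deg p = 2.
2. Checking where it meets the axes: one x-axis crossing is at x = 0; one z-axis crossing is at z = 0.
3. The integer polynomial consistent with all of this is the stated p.

x^2 - 2*x*z - 2*y^2 - z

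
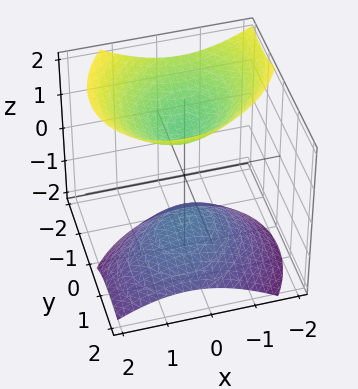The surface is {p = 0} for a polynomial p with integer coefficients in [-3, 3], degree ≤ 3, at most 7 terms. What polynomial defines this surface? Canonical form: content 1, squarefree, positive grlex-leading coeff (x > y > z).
(a) I count 2 distinct pieces. They look like related sheets of one shape, so recover p as a whole.
(b) The degree is 2 — no degree-1 surface has this shape.
(c) From the axis intercepts and sections: the surface avoids every integer x-axis point in the box; the z-axis gridline crossings are at z ∈ {-1, 1}.
(d) These observations pin down the coefficients.

2*x^2 - x*y + 2*y^2 + 2*y*z - 2*z^2 + 2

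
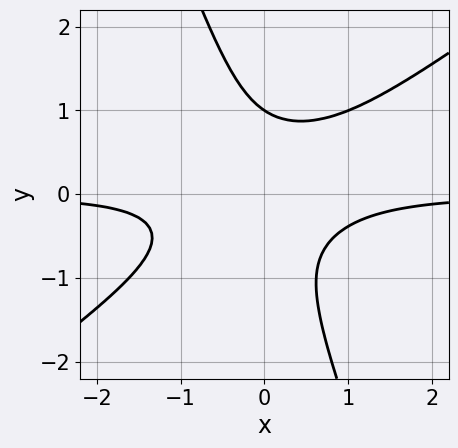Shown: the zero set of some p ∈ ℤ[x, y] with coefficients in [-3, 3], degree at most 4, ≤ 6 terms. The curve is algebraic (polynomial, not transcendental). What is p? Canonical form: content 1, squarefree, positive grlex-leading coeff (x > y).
1. The degree is 3 — no degree-2 curve has this shape.
2. Observable constraints: it meets the y-axis at y = 1 (among the integer gridlines); it misses every integer gridline on the x-axis.
3. Together with the visible shape, these determine p as stated.

2*x^2*y - 2*x*y^2 - y^3 + 1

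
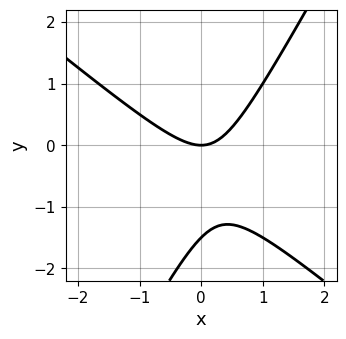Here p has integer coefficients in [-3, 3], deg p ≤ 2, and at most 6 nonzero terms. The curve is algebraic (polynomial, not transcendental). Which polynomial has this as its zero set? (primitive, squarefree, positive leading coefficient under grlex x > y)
First, degree: a generic line meets the curve in up to 2 points, so deg p = 2.
Next, checking where it meets the axes: it crosses the y-axis at the gridline y = 0; it meets the x-axis at x = 0 (among the integer gridlines).
Finally, matching integer coefficients to the picture gives p.

3*x^2 + 2*x*y - 2*y^2 - 3*y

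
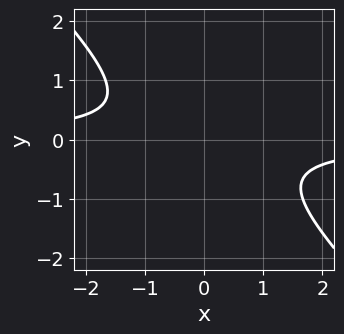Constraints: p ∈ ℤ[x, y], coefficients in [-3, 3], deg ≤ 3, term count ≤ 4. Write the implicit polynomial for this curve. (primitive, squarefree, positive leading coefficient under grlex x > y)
1. Degree: the shape is more complex than any degree-1 curve, so deg p = 2.
2. Against the integer gridlines: no y-intercept at any integer in the box; it misses every integer gridline on the x-axis.
3. Together with the visible shape, these determine p as stated.

3*x*y + 3*y^2 + 2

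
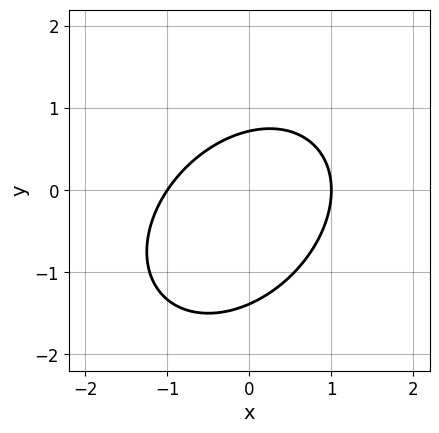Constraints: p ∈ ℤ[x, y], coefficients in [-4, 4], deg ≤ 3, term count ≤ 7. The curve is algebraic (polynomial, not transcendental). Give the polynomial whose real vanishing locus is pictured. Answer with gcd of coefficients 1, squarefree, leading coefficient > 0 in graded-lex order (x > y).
3*x^2 - 2*x*y + 3*y^2 + 2*y - 3

(a) deg p = 2. The shape is more complex than any degree-1 curve.
(b) Observable constraints: the x-axis gridline crossings are at x ∈ {-1, 1}.
(c) Matching integer coefficients to the picture gives p.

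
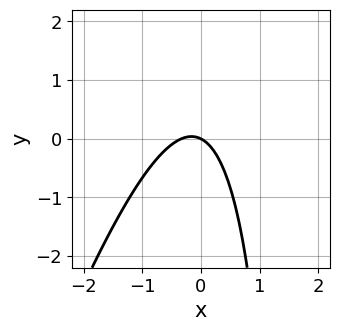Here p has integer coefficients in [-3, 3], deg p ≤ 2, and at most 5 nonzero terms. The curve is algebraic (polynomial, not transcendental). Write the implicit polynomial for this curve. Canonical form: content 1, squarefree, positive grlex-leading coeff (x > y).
3*x^2 - x*y + x + 2*y

First, degree: the shape is more complex than any degree-1 curve, so deg p = 2.
Next, observable constraints: one x-axis crossing is at x = 0; it meets the y-axis at y = 0 (among the integer gridlines).
Finally, fitting integer coefficients to these (and the overall shape) gives p.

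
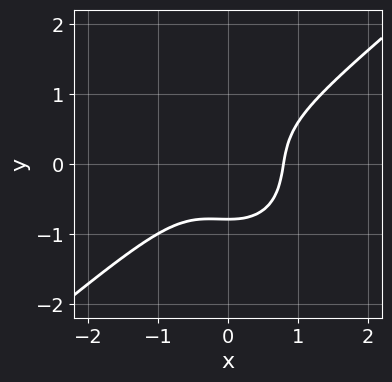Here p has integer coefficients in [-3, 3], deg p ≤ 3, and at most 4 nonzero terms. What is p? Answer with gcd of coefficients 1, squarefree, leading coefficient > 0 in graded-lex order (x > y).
(a) deg p = 3.
(b) The integer polynomial consistent with all of this is the stated p.

2*x^3 - x^2*y - 2*y^3 - 1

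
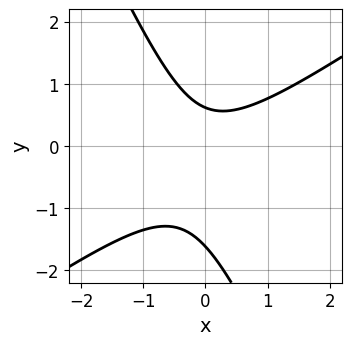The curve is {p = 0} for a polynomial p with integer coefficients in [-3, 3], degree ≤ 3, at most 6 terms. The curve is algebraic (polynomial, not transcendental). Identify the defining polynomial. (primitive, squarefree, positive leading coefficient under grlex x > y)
3*x^2 - 3*x*y - 2*y^2 - 2*y + 2

(a) Degree: a generic line meets the curve in up to 2 points, so deg p = 2.
(b) From the visible intercepts: the curve avoids every integer x-axis point in the box.
(c) The integer polynomial consistent with all of this is the stated p.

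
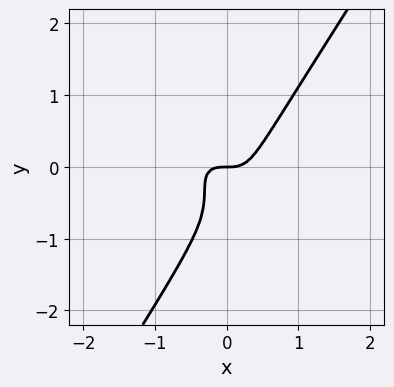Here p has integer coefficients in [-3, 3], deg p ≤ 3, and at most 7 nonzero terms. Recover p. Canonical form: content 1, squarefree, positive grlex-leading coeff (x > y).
3*x^3 + 3*x^2*y - 2*y^3 - 2*y^2 - y

(a) deg p = 3. No degree-2 curve has this shape.
(b) Checking where it meets the axes: one y-axis crossing is at y = 0; it crosses the x-axis at the gridline x = 0.
(c) These observations pin down the coefficients.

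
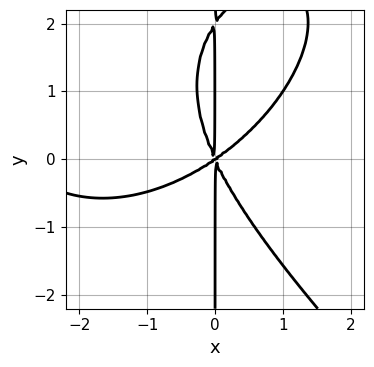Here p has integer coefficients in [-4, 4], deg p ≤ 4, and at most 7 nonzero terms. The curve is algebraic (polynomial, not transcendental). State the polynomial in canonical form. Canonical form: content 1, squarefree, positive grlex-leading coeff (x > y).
1. deg p = 4. A generic line meets the curve in up to 4 points.
2. Checking where it meets the axes: it crosses the x-axis at the gridline x = 0; the visible y-axis segment lies entirely on the curve.
3. Fitting integer coefficients to these (and the overall shape) gives p.

x^4 + x*y^3 + 3*x^3 - 3*x^2*y - 2*x*y^2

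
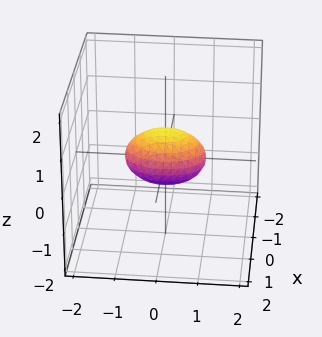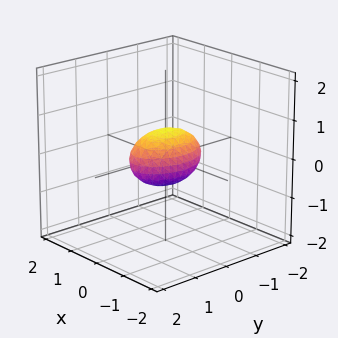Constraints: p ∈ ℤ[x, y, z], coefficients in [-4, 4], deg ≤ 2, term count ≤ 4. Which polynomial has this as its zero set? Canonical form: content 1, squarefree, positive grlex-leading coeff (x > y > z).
First, deg p = 2. A closed, bounded, convex surface; a quadric.
Next, symmetries: mirror symmetry y ↦ −y ⇒ only even powers of y; mirror symmetry z ↦ −z ⇒ only even powers of z; the x ↦ −x reflection is a symmetry, so x appears only in even powers.
Then, from the visible intercepts: the y-axis gridline crossings are at y ∈ {-1, 1}.
Finally, putting this together gives p.

2*x^2 + y^2 + 2*z^2 - 1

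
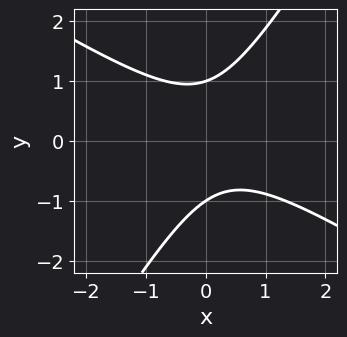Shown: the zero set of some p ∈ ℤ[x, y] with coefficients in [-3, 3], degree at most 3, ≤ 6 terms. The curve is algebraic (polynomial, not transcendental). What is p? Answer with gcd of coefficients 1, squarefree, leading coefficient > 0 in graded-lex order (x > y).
3*x^2 + 3*x*y - 3*y^2 - x + 3

1. deg p = 2. A generic line meets the curve in up to 2 points.
2. Against the integer gridlines: the y-axis gridline crossings are at y ∈ {-1, 1}; it misses every integer gridline on the x-axis.
3. Fitting integer coefficients to these (and the overall shape) gives p.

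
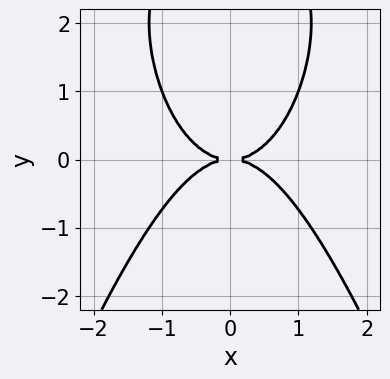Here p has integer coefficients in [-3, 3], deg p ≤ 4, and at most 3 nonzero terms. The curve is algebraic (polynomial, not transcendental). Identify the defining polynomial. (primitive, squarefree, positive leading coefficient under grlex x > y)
2*x^4 + y^3 - 3*y^2

deg p = 4.
Symmetries: mirror symmetry x ↦ −x ⇒ only even powers of x.
Against the integer gridlines: it crosses the y-axis at the gridline y = 0; it crosses the x-axis at the gridline x = 0.
These observations pin down the coefficients.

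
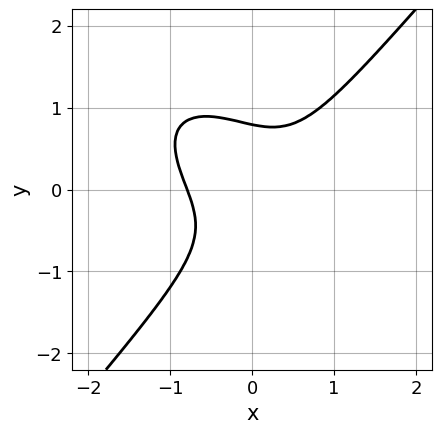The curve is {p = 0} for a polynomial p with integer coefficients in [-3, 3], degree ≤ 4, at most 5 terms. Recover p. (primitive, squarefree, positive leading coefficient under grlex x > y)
Degree: the shape is more complex than any degree-2 curve, so deg p = 3.
The integer polynomial consistent with all of this is the stated p.

2*x^3 + x^2*y - 2*y^3 - x*y + 1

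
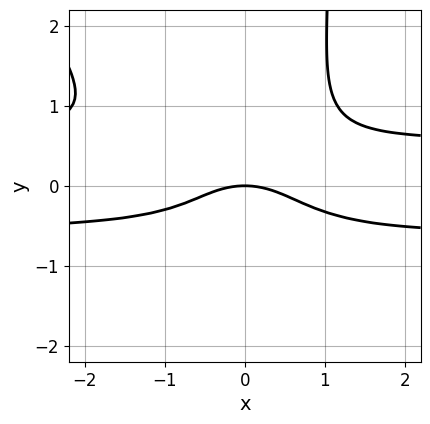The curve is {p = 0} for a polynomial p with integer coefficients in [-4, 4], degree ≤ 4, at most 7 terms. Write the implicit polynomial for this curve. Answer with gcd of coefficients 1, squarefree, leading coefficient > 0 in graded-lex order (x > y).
1. Degree: the shape is more complex than any degree-3 curve, so deg p = 4.
2. From the axis intercepts and sections: it meets the x-axis at x = 0 (among the integer gridlines); it meets the y-axis at y = 0 (among the integer gridlines).
3. Together with the visible shape, these determine p as stated.

3*x^2*y^2 + 2*x*y^3 - 3*y^3 - x^2 - 2*y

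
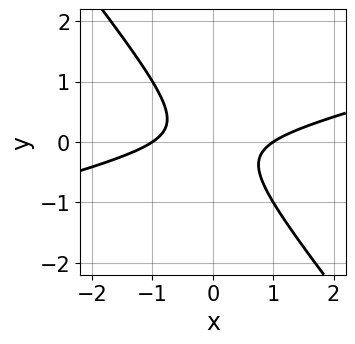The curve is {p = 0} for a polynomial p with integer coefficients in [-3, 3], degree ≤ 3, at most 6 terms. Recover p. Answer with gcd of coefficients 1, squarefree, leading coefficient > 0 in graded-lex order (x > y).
x^2 - 3*x*y - 3*y^2 - 1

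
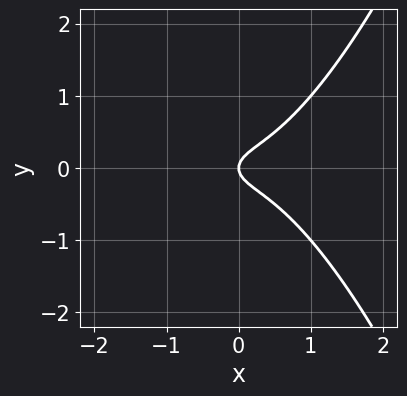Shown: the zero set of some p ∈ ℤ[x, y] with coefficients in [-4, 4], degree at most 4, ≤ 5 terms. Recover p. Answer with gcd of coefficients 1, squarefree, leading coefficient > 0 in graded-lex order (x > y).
2*x^3 - 3*y^2 + x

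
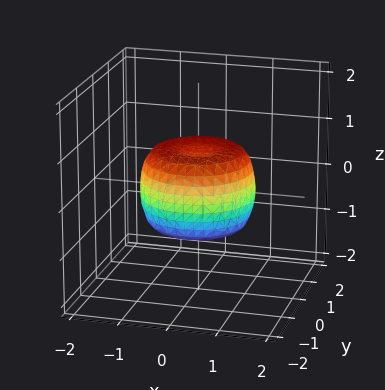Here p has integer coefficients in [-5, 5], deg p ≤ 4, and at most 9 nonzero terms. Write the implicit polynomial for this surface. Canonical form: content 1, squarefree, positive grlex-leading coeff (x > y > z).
2*x^4 + 4*x^2*y^2 + 2*y^4 - 2*x^2 - 2*y^2 + 2*z^2 - 1

First, the degree is 4 — a generic line meets the surface in up to 4 points.
Next, by symmetry, every cross-section ⟂ z is a circle, so x, y appear only via x² + y².
Next, from the axis intercepts and sections: a circular section at z = 0 has radius between 1 and 2.
Finally, the integer polynomial consistent with all of this is the stated p.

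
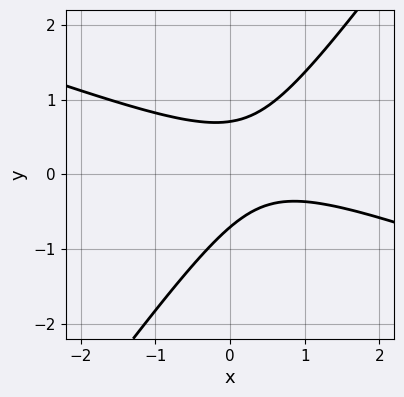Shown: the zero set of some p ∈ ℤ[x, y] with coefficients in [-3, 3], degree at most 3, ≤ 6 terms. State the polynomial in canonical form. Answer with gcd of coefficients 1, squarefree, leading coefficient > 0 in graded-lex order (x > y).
First, the degree is 2 — a generic line meets the curve in up to 2 points.
Then, from the visible intercepts: no x-intercept at any integer in the box.
Finally, these observations pin down the coefficients.

x^2 + 2*x*y - 2*y^2 - x + 1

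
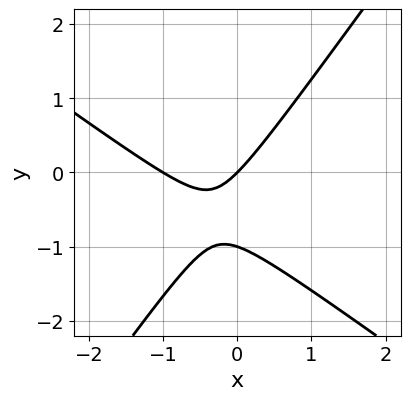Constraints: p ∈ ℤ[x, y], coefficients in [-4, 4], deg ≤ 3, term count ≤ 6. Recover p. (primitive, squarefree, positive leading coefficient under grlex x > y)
deg p = 2. No degree-1 curve has this shape.
Observable constraints: the x-axis gridline crossings are at x ∈ {-1, 0}; the y-axis gridline crossings are at y ∈ {-1, 0}.
Assembling these constraints gives the stated polynomial.

3*x^2 + 2*x*y - 3*y^2 + 3*x - 3*y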